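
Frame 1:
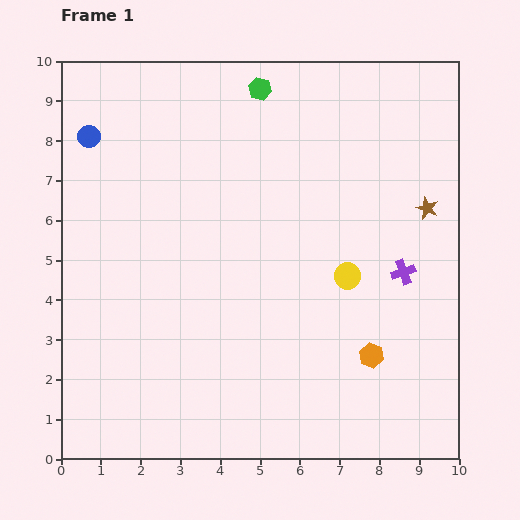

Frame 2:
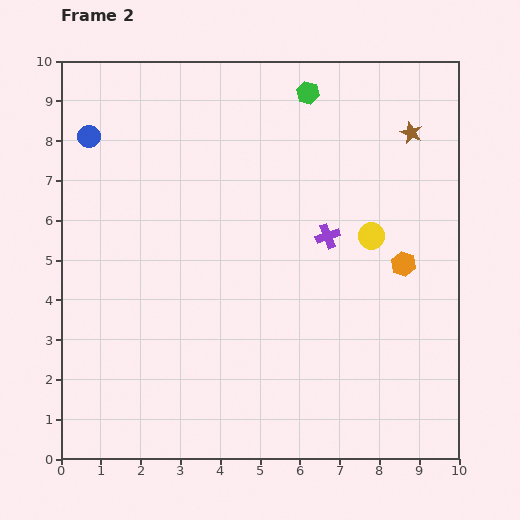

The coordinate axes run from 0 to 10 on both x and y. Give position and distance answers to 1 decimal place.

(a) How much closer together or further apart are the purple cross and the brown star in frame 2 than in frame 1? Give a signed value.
+1.6

Distance in frame 1: 1.7. Distance in frame 2: 3.3.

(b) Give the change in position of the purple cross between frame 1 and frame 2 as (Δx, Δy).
(-1.9, 0.9)

The purple cross was at (8.6, 4.7) in frame 1 and (6.7, 5.6) in frame 2.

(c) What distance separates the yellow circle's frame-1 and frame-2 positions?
1.2

The yellow circle moved from (7.2, 4.6) to (7.8, 5.6), a distance of √(0.6² + 1.0²) ≈ 1.2.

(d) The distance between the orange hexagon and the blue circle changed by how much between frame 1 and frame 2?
-0.5

Distance in frame 1: 9.0. Distance in frame 2: 8.5.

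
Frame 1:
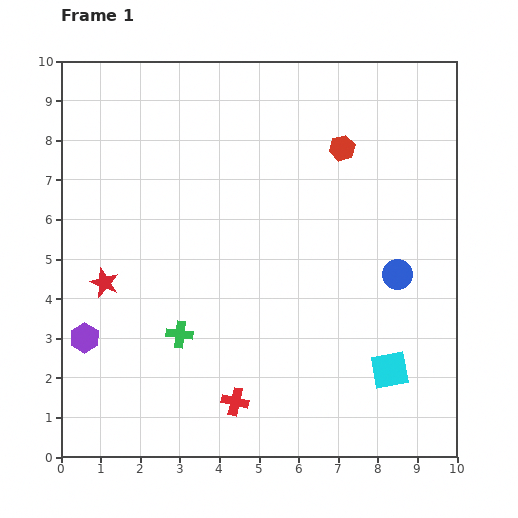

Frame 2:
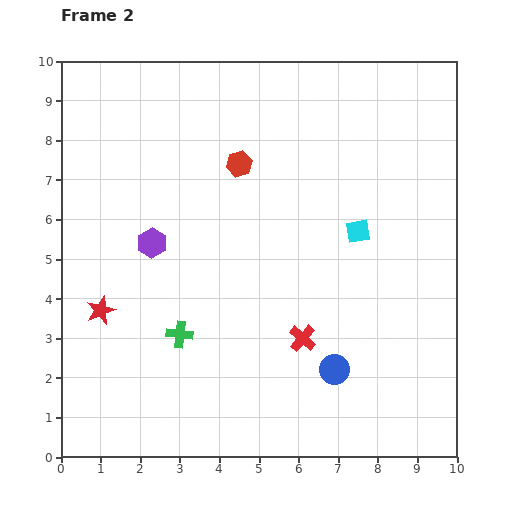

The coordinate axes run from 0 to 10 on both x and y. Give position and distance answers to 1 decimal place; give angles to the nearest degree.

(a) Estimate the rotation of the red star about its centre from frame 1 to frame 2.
29° clockwise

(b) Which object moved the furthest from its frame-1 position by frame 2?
the cyan square

(moved 3.6; next 2.9)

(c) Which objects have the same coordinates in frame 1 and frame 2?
the green cross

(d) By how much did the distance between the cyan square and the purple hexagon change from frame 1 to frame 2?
-2.5

Distance in frame 1: 7.7. Distance in frame 2: 5.2.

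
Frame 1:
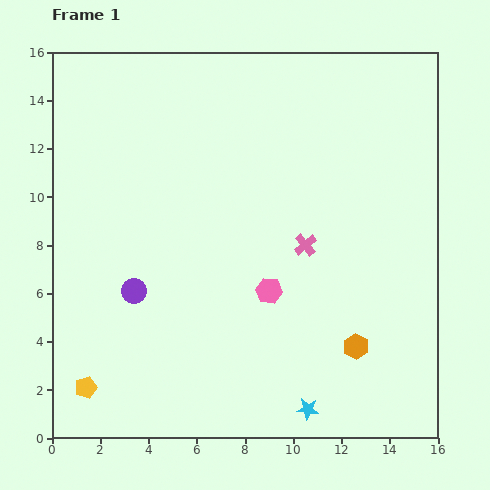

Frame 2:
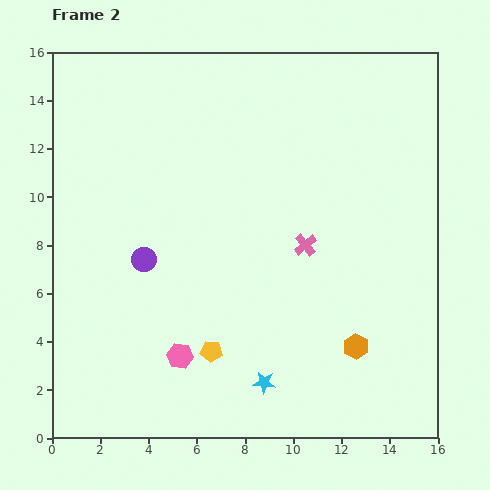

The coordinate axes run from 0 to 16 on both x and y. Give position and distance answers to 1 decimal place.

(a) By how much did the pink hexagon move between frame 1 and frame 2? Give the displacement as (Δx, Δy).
(-3.7, -2.7)

The pink hexagon was at (9.0, 6.1) in frame 1 and (5.3, 3.4) in frame 2.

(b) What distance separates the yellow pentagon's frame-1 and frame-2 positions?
5.4

The yellow pentagon moved from (1.4, 2.1) to (6.6, 3.6), a distance of √(5.2² + 1.5²) ≈ 5.4.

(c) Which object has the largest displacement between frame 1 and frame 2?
the yellow pentagon

(moved 5.4; next 4.6)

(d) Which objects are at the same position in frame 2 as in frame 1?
the pink cross, the orange hexagon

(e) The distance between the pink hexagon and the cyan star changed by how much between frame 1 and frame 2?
-1.5

Distance in frame 1: 5.2. Distance in frame 2: 3.7.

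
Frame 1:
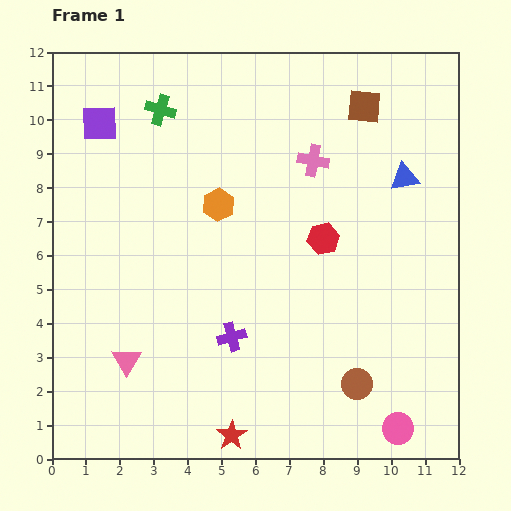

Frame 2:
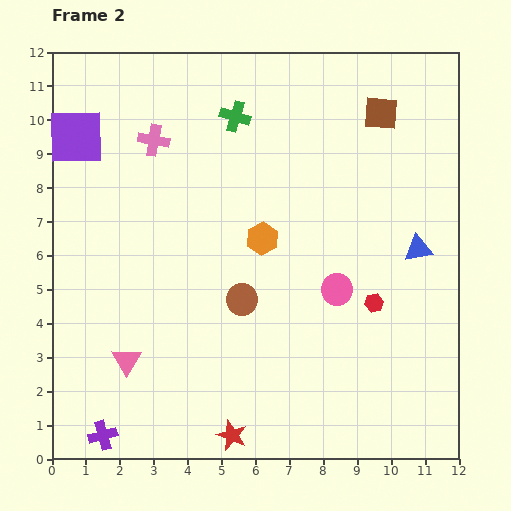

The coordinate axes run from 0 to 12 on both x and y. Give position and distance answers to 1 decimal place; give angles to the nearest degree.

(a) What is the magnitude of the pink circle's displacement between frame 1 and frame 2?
4.5

The pink circle moved from (10.2, 0.9) to (8.4, 5.0), a distance of √(1.8² + 4.1²) ≈ 4.5.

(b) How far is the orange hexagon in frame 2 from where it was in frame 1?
1.6

The orange hexagon moved from (4.9, 7.5) to (6.2, 6.5), a distance of √(1.3² + 1.0²) ≈ 1.6.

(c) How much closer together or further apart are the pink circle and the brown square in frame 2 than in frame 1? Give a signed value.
-4.2

Distance in frame 1: 9.6. Distance in frame 2: 5.4.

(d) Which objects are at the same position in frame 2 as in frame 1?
the pink triangle, the red star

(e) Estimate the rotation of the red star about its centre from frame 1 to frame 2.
15° counter-clockwise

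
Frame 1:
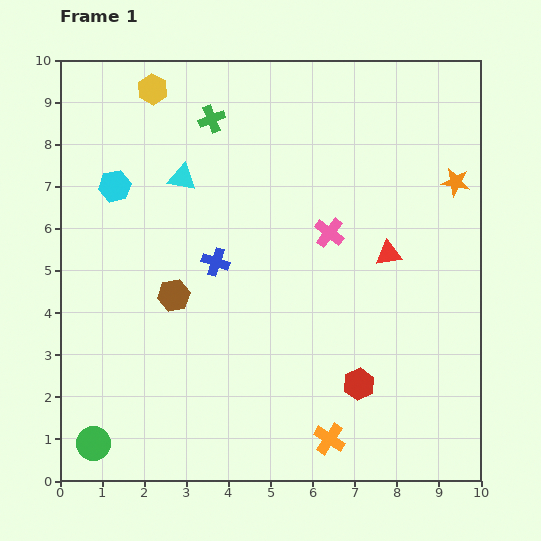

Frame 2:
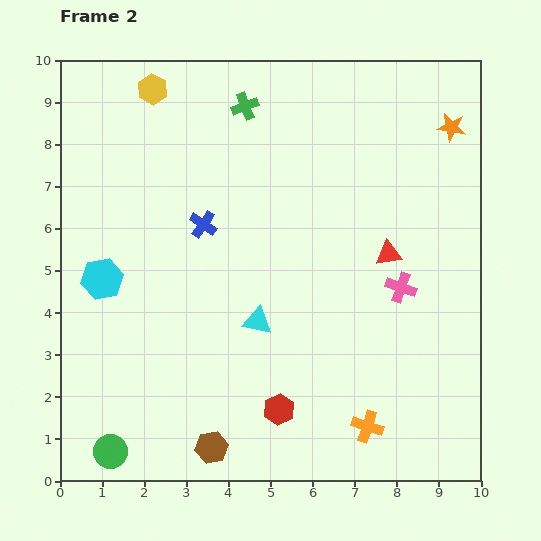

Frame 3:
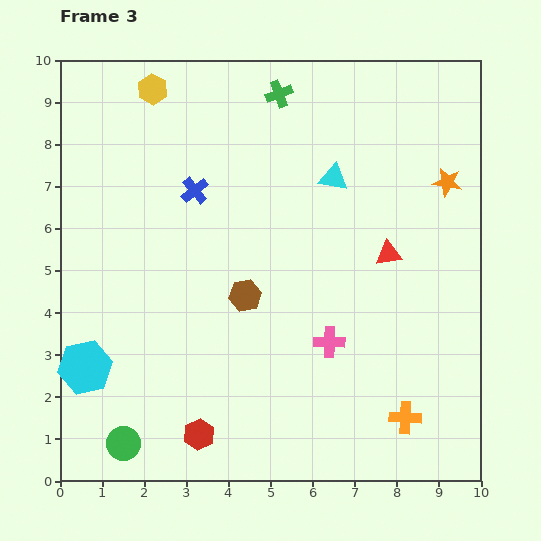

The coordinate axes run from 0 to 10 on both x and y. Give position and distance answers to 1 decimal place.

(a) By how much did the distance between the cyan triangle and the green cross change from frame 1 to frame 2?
+3.5

Distance in frame 1: 1.6. Distance in frame 2: 5.1.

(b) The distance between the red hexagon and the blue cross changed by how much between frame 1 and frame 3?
+1.3

Distance in frame 1: 4.5. Distance in frame 3: 5.8.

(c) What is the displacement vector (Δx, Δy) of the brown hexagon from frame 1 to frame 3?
(1.7, 0.0)

The brown hexagon was at (2.7, 4.4) in frame 1 and (4.4, 4.4) in frame 3.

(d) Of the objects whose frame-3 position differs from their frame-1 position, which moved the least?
the orange star

(moved 0.2)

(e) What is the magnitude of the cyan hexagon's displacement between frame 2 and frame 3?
2.1

The cyan hexagon moved from (1.0, 4.8) to (0.6, 2.7), a distance of √(0.4² + 2.1²) ≈ 2.1.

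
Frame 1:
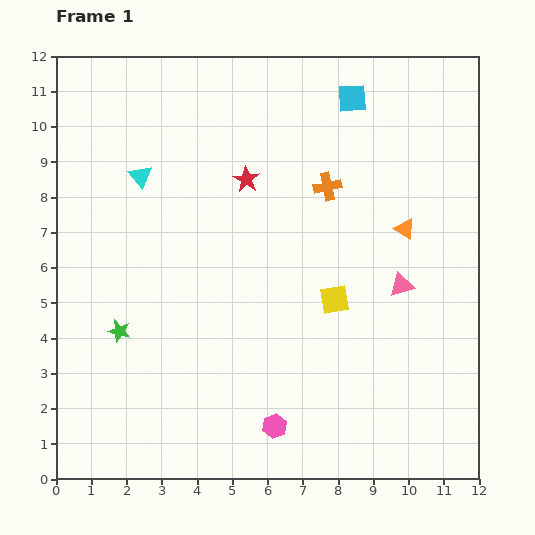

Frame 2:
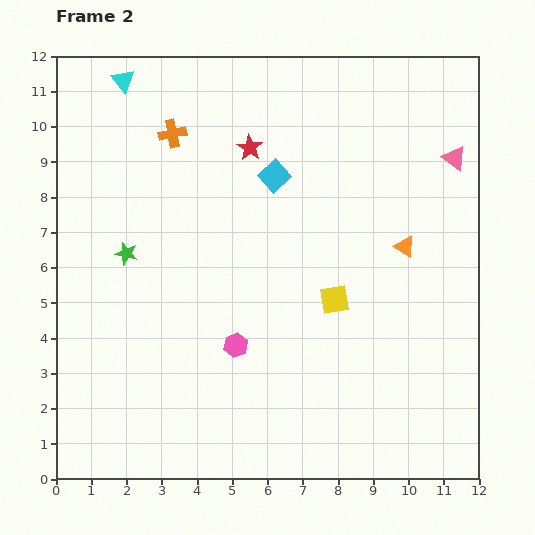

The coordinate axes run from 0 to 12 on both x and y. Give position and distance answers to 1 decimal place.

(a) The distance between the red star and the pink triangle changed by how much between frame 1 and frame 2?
+0.5

Distance in frame 1: 5.3. Distance in frame 2: 5.8.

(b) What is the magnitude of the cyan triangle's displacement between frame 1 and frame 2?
2.7

The cyan triangle moved from (2.4, 8.6) to (1.9, 11.3), a distance of √(0.5² + 2.7²) ≈ 2.7.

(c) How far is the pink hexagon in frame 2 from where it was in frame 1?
2.5

The pink hexagon moved from (6.2, 1.5) to (5.1, 3.8), a distance of √(1.1² + 2.3²) ≈ 2.5.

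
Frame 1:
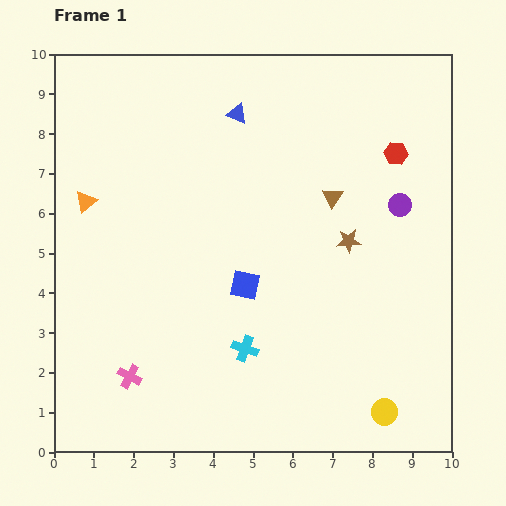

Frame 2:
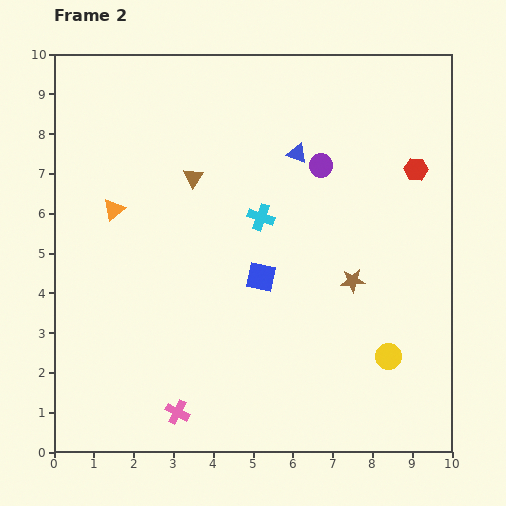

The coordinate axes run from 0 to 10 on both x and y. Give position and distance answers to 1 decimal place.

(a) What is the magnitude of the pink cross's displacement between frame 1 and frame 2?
1.5

The pink cross moved from (1.9, 1.9) to (3.1, 1.0), a distance of √(1.2² + 0.9²) ≈ 1.5.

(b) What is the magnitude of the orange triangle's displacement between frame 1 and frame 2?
0.7

The orange triangle moved from (0.8, 6.3) to (1.5, 6.1), a distance of √(0.7² + 0.2²) ≈ 0.7.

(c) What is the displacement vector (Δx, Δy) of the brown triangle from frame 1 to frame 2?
(-3.5, 0.5)

The brown triangle was at (7.0, 6.4) in frame 1 and (3.5, 6.9) in frame 2.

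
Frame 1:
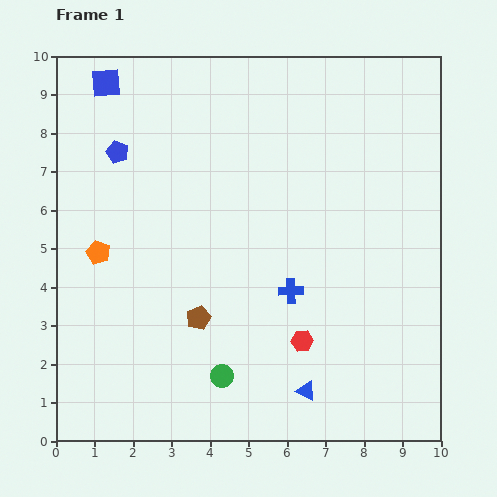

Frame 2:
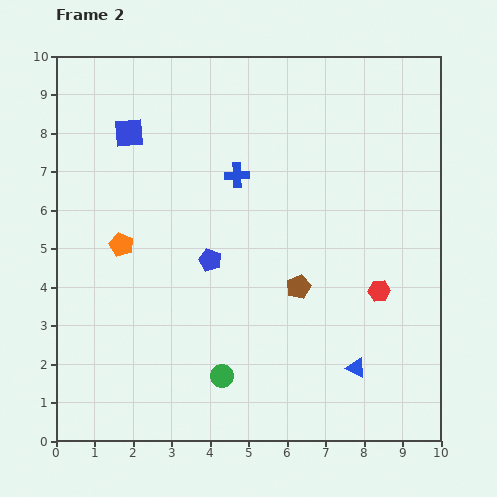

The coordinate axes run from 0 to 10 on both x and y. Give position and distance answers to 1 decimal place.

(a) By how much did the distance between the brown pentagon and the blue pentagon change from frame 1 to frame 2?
-2.4

Distance in frame 1: 4.8. Distance in frame 2: 2.4.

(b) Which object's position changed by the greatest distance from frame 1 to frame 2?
the blue pentagon

(moved 3.7; next 3.3)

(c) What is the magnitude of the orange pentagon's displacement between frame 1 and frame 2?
0.6

The orange pentagon moved from (1.1, 4.9) to (1.7, 5.1), a distance of √(0.6² + 0.2²) ≈ 0.6.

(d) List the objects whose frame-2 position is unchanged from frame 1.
the green circle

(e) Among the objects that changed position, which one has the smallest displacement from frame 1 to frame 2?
the orange pentagon

(moved 0.6)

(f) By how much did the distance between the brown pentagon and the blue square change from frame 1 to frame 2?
-0.7

Distance in frame 1: 6.6. Distance in frame 2: 5.9.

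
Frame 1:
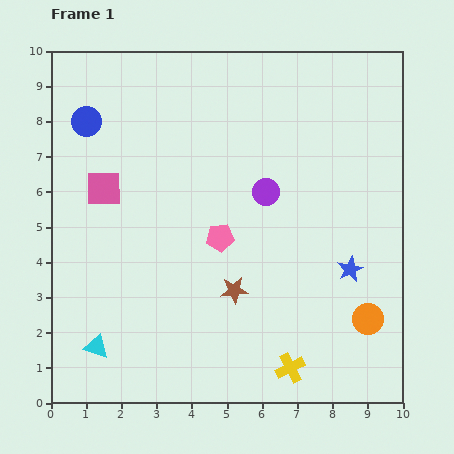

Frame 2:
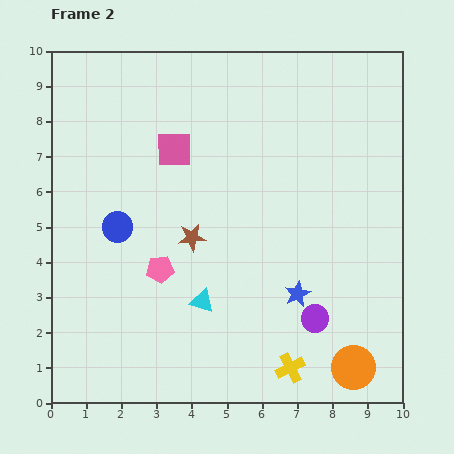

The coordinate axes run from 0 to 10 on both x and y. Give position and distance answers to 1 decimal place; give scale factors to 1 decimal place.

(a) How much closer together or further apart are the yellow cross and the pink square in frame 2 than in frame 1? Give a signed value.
-0.4

Distance in frame 1: 7.4. Distance in frame 2: 7.0.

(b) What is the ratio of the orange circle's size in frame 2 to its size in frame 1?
1.4×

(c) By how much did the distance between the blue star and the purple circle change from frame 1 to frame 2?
-2.4

Distance in frame 1: 3.3. Distance in frame 2: 0.9.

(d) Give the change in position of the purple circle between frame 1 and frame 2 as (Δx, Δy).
(1.4, -3.6)

The purple circle was at (6.1, 6.0) in frame 1 and (7.5, 2.4) in frame 2.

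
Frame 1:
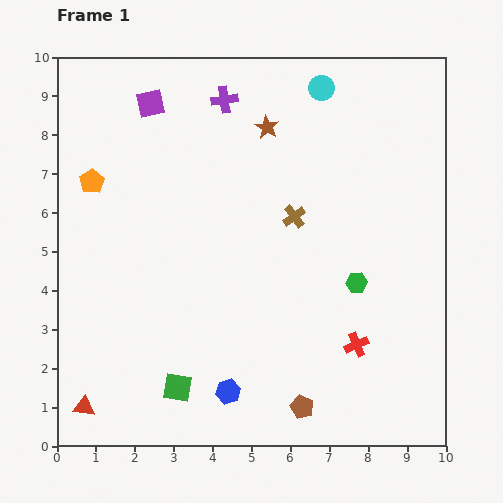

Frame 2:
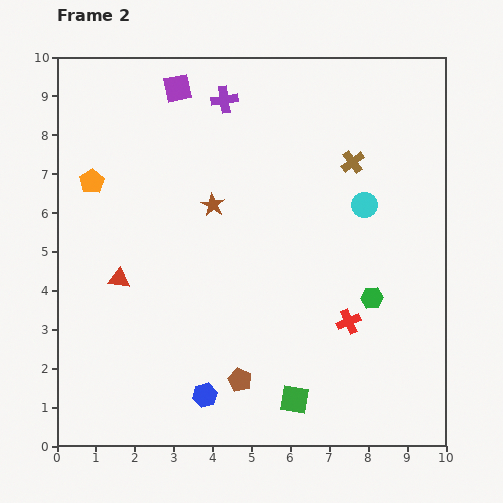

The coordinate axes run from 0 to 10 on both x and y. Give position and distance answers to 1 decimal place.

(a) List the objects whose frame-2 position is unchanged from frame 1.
the purple cross, the orange pentagon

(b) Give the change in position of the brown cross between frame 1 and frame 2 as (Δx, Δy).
(1.5, 1.4)

The brown cross was at (6.1, 5.9) in frame 1 and (7.6, 7.3) in frame 2.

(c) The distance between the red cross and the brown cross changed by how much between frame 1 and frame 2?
+0.4

Distance in frame 1: 3.7. Distance in frame 2: 4.1.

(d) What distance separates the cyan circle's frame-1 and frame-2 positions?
3.2

The cyan circle moved from (6.8, 9.2) to (7.9, 6.2), a distance of √(1.1² + 3.0²) ≈ 3.2.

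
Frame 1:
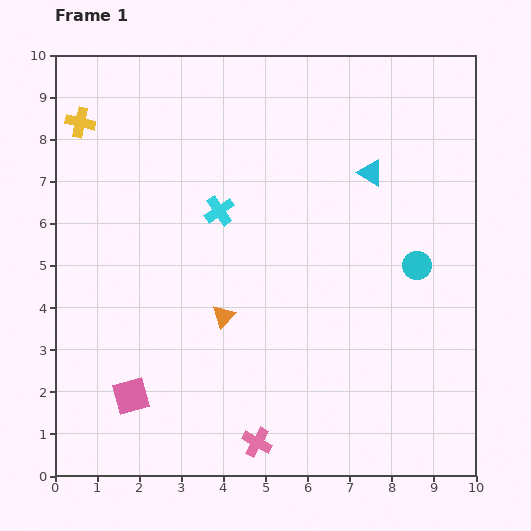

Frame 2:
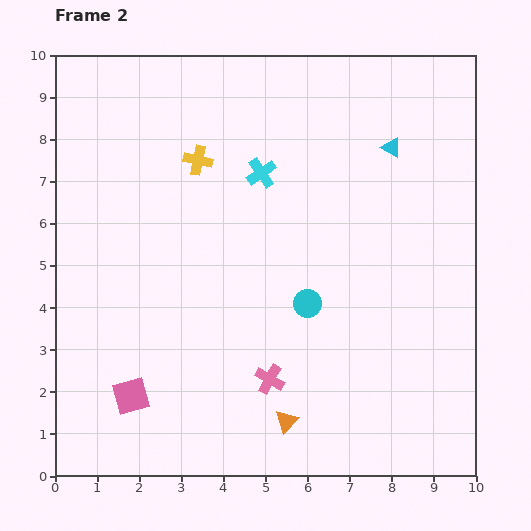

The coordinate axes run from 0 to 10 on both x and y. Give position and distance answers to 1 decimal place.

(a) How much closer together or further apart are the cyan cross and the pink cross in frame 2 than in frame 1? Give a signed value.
-0.7

Distance in frame 1: 5.6. Distance in frame 2: 4.9.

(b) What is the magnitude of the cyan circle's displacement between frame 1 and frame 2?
2.8

The cyan circle moved from (8.6, 5.0) to (6.0, 4.1), a distance of √(2.6² + 0.9²) ≈ 2.8.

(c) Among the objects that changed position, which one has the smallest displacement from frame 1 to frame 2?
the cyan triangle

(moved 0.8)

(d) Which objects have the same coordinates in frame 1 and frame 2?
the pink square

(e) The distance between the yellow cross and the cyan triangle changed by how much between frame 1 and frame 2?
-2.4

Distance in frame 1: 7.0. Distance in frame 2: 4.6.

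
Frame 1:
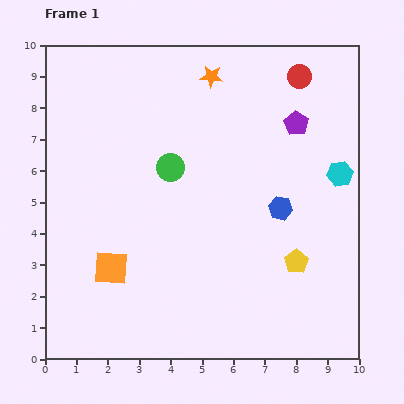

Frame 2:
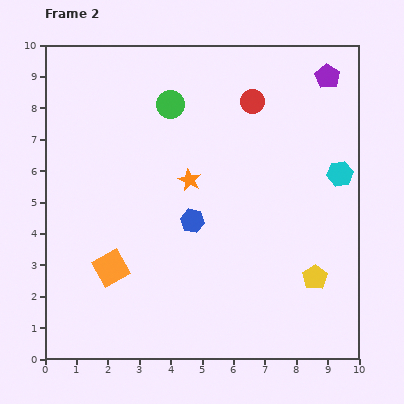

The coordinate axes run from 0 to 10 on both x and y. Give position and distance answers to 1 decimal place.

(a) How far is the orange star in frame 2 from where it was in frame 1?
3.4

The orange star moved from (5.3, 9.0) to (4.6, 5.7), a distance of √(0.7² + 3.3²) ≈ 3.4.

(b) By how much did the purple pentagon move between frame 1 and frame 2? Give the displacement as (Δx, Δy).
(1.0, 1.5)

The purple pentagon was at (8.0, 7.5) in frame 1 and (9.0, 9.0) in frame 2.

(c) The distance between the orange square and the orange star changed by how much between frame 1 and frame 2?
-3.1

Distance in frame 1: 6.9. Distance in frame 2: 3.8.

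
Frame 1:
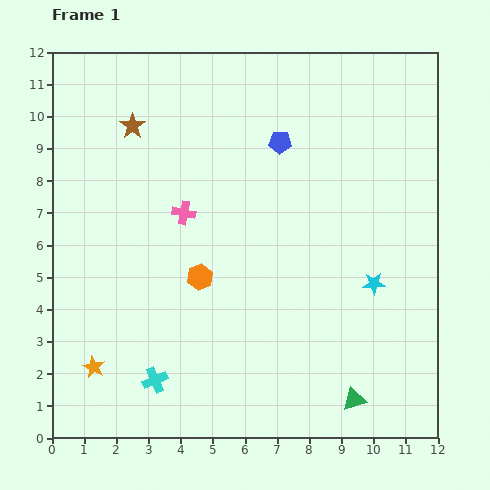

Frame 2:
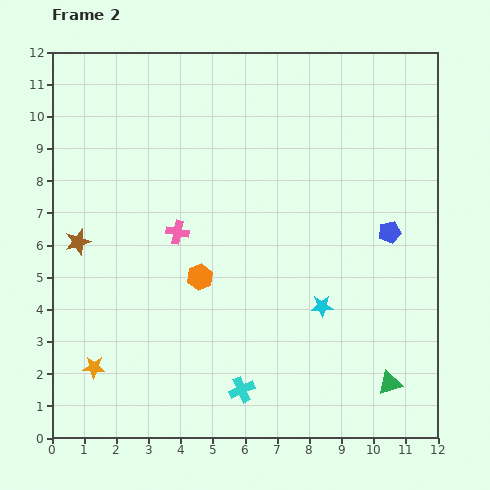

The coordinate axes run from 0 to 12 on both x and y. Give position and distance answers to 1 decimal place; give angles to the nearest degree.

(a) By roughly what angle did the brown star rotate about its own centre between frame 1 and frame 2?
18° clockwise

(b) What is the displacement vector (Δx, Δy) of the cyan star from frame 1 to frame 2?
(-1.6, -0.7)

The cyan star was at (10.0, 4.8) in frame 1 and (8.4, 4.1) in frame 2.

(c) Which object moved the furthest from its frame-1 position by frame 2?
the blue pentagon

(moved 4.4; next 4.0)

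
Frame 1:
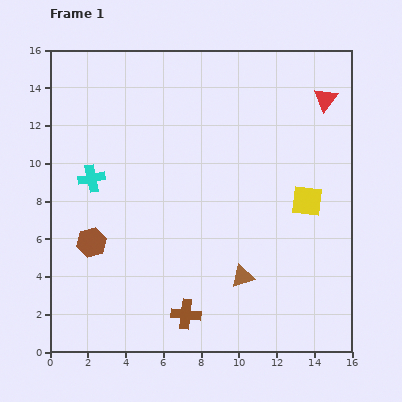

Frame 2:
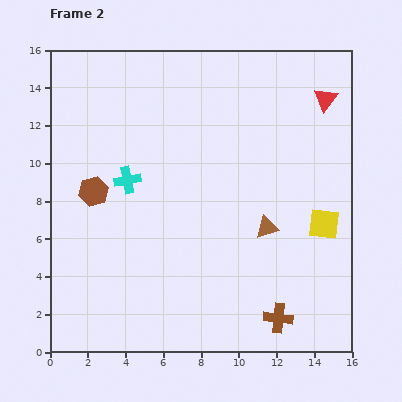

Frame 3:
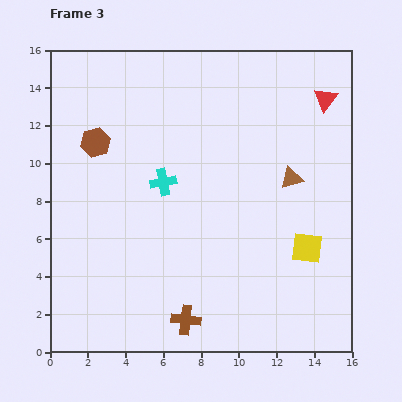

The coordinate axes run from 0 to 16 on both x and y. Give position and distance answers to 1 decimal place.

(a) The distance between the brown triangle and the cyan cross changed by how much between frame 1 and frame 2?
-1.7

Distance in frame 1: 9.5. Distance in frame 2: 7.8.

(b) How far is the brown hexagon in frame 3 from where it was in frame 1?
5.3

The brown hexagon moved from (2.2, 5.8) to (2.4, 11.1), a distance of √(0.2² + 5.3²) ≈ 5.3.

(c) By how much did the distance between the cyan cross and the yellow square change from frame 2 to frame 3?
-2.3

Distance in frame 2: 10.7. Distance in frame 3: 8.4.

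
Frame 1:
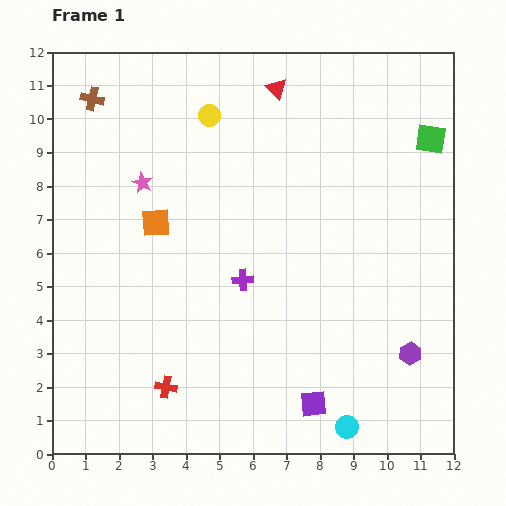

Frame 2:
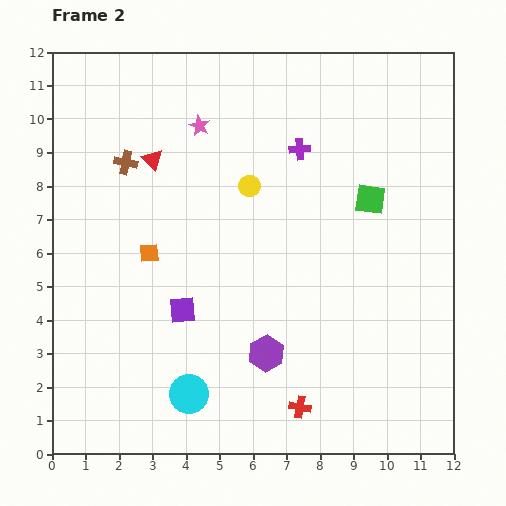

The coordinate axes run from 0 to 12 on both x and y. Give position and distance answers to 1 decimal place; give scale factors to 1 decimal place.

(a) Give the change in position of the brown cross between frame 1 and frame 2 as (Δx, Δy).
(1.0, -1.9)

The brown cross was at (1.2, 10.6) in frame 1 and (2.2, 8.7) in frame 2.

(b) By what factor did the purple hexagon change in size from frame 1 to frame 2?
1.6×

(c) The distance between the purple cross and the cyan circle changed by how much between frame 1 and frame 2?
+2.6

Distance in frame 1: 5.4. Distance in frame 2: 8.0.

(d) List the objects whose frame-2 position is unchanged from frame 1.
none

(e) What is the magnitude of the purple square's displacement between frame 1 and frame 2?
4.8

The purple square moved from (7.8, 1.5) to (3.9, 4.3), a distance of √(3.9² + 2.8²) ≈ 4.8.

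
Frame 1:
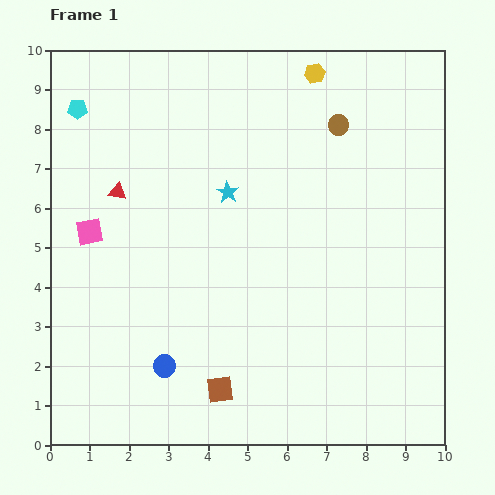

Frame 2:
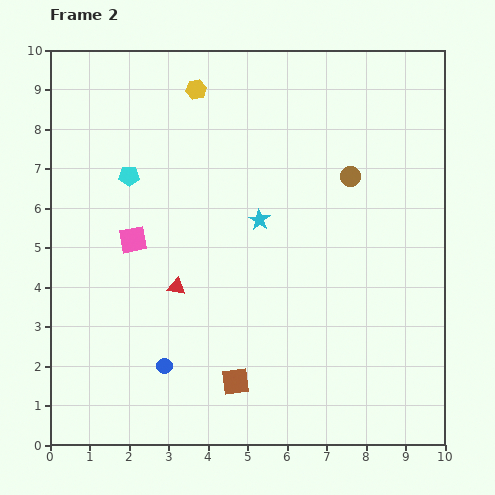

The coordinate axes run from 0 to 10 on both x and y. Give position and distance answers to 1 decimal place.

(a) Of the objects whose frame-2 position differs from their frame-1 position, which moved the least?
the brown square

(moved 0.4)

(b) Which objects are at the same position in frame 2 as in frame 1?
the blue circle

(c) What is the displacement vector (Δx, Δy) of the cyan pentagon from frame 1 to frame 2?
(1.3, -1.7)

The cyan pentagon was at (0.7, 8.5) in frame 1 and (2.0, 6.8) in frame 2.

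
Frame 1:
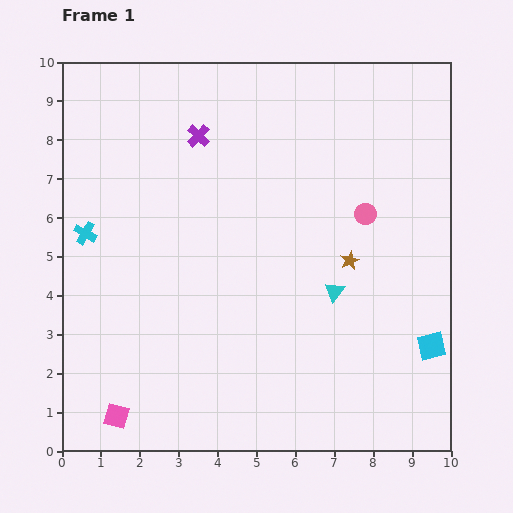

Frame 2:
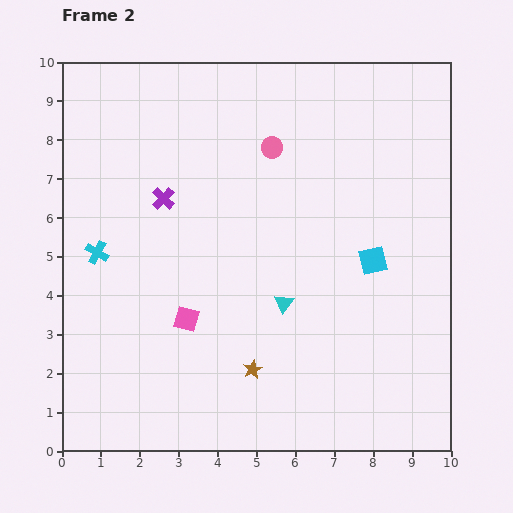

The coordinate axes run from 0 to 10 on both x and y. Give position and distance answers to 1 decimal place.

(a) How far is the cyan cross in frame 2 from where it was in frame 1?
0.6

The cyan cross moved from (0.6, 5.6) to (0.9, 5.1), a distance of √(0.3² + 0.5²) ≈ 0.6.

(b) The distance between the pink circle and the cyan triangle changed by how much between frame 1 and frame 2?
+1.8

Distance in frame 1: 2.2. Distance in frame 2: 4.0.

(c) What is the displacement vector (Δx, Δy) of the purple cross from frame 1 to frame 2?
(-0.9, -1.6)

The purple cross was at (3.5, 8.1) in frame 1 and (2.6, 6.5) in frame 2.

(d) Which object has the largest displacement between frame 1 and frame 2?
the brown star

(moved 3.8; next 3.1)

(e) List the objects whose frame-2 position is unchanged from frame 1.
none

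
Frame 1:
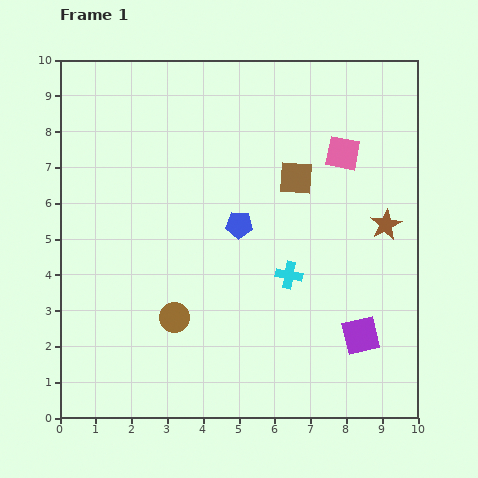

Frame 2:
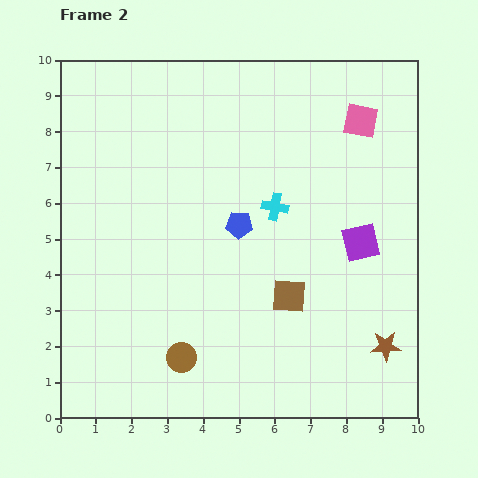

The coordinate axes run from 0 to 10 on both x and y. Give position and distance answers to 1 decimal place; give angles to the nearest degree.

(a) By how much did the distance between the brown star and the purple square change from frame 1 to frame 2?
-0.2

Distance in frame 1: 3.2. Distance in frame 2: 3.0.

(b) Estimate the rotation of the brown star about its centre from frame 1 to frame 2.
26° clockwise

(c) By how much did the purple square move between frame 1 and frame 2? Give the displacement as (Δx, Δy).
(0.0, 2.6)

The purple square was at (8.4, 2.3) in frame 1 and (8.4, 4.9) in frame 2.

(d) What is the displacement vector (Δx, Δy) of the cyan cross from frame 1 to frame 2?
(-0.4, 1.9)

The cyan cross was at (6.4, 4.0) in frame 1 and (6.0, 5.9) in frame 2.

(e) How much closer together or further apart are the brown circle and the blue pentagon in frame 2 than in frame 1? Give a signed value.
+0.8

Distance in frame 1: 3.2. Distance in frame 2: 4.0.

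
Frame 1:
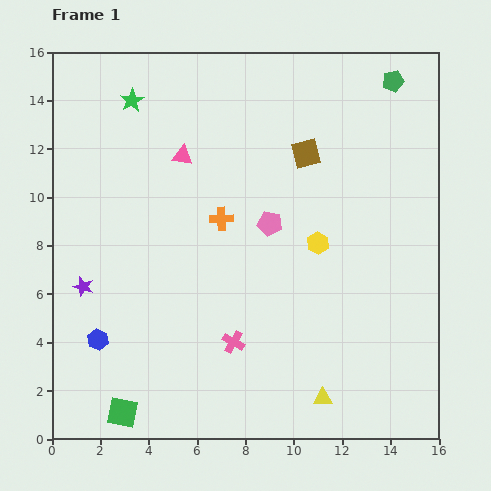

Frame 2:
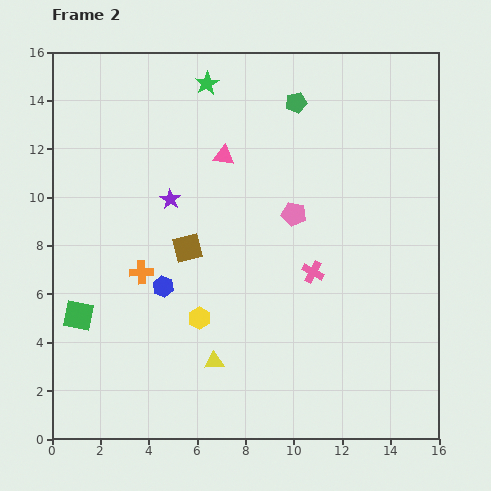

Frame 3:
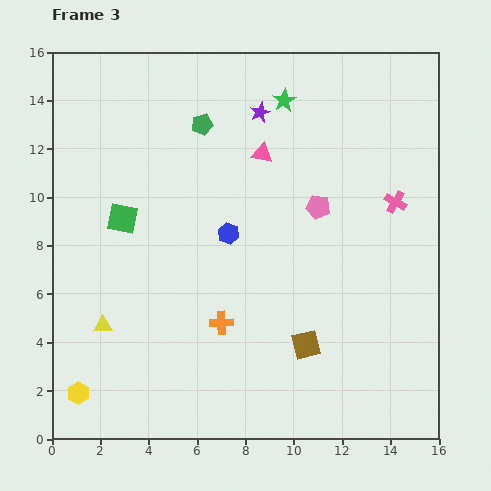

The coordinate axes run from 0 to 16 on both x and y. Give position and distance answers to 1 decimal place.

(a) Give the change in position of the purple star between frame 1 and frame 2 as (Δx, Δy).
(3.6, 3.6)

The purple star was at (1.3, 6.3) in frame 1 and (4.9, 9.9) in frame 2.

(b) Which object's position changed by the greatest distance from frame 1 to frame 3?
the yellow hexagon

(moved 11.7; next 10.3)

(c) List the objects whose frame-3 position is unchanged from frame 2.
none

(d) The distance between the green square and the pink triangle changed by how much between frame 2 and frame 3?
-2.5

Distance in frame 2: 8.9. Distance in frame 3: 6.4.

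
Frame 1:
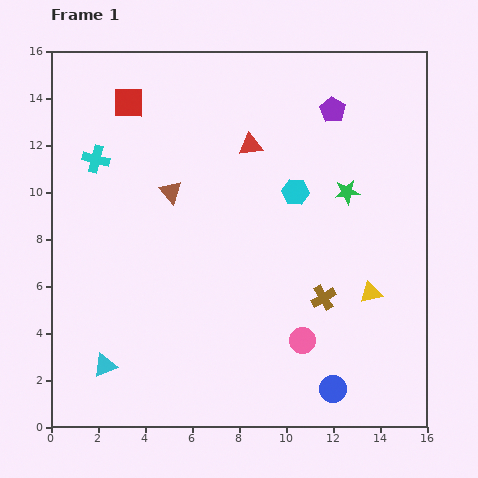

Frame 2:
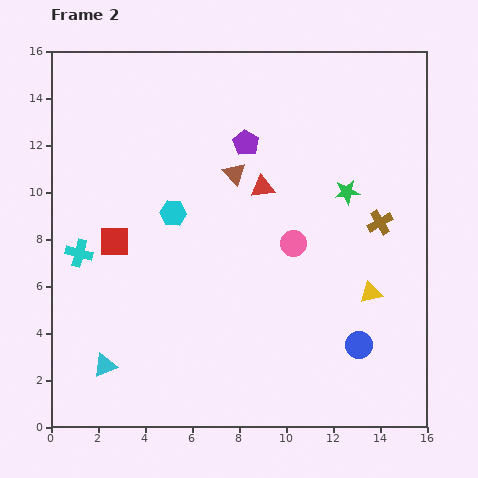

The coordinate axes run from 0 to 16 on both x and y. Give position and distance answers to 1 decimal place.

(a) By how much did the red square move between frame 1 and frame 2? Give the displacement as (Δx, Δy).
(-0.6, -5.9)

The red square was at (3.3, 13.8) in frame 1 and (2.7, 7.9) in frame 2.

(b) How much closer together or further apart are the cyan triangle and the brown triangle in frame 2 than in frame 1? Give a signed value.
+2.0

Distance in frame 1: 7.9. Distance in frame 2: 9.9.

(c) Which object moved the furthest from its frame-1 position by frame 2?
the red square

(moved 5.9; next 5.3)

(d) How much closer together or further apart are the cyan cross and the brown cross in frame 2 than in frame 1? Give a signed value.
+1.5

Distance in frame 1: 11.4. Distance in frame 2: 12.9.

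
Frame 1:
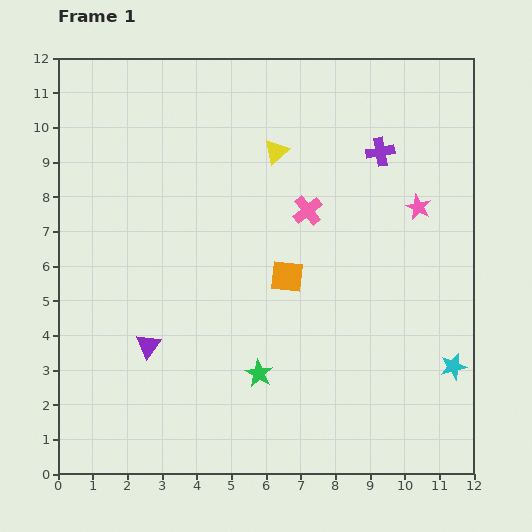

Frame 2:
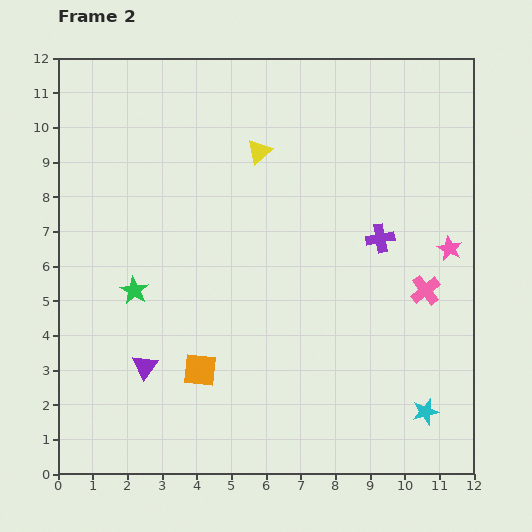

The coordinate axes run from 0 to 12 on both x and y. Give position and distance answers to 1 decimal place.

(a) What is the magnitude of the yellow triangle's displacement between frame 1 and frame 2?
0.5

The yellow triangle moved from (6.3, 9.3) to (5.8, 9.3), a distance of √(0.5² + 0.0²) ≈ 0.5.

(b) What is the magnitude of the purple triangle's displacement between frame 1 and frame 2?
0.6

The purple triangle moved from (2.6, 3.7) to (2.5, 3.1), a distance of √(0.1² + 0.6²) ≈ 0.6.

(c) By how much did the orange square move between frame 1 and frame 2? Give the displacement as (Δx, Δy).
(-2.5, -2.7)

The orange square was at (6.6, 5.7) in frame 1 and (4.1, 3.0) in frame 2.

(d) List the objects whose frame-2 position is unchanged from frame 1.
none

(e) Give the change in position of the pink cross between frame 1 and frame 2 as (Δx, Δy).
(3.4, -2.3)

The pink cross was at (7.2, 7.6) in frame 1 and (10.6, 5.3) in frame 2.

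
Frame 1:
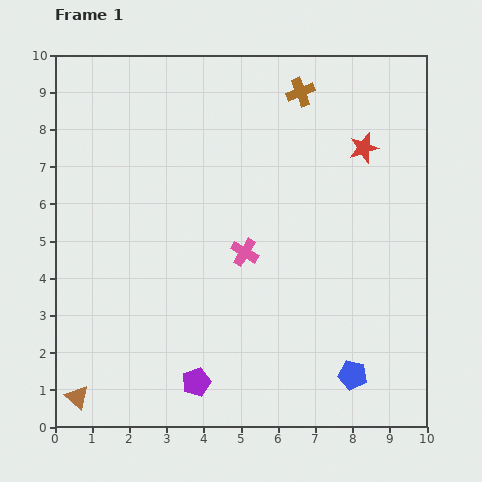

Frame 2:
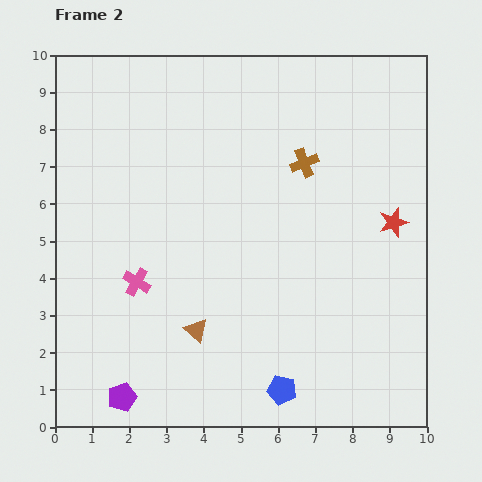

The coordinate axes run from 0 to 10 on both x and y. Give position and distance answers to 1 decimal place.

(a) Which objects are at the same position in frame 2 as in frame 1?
none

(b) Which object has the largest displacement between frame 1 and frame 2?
the brown triangle

(moved 3.7; next 3.0)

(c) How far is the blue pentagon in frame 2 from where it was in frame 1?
1.9

The blue pentagon moved from (8.0, 1.4) to (6.1, 1.0), a distance of √(1.9² + 0.4²) ≈ 1.9.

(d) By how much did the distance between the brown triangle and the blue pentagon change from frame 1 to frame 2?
-4.6

Distance in frame 1: 7.4. Distance in frame 2: 2.8.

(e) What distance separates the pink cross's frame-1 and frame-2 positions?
3.0

The pink cross moved from (5.1, 4.7) to (2.2, 3.9), a distance of √(2.9² + 0.8²) ≈ 3.0.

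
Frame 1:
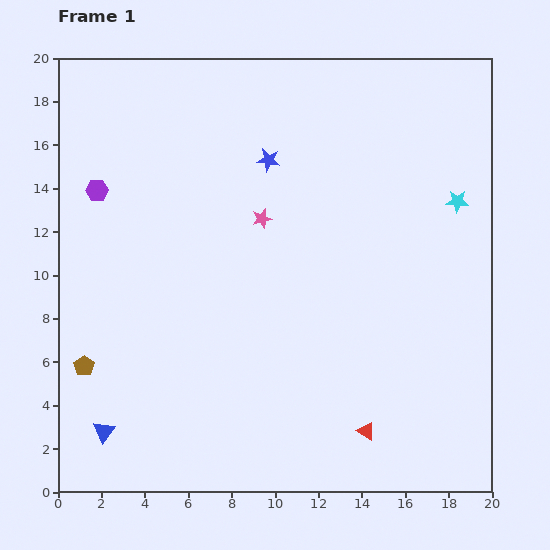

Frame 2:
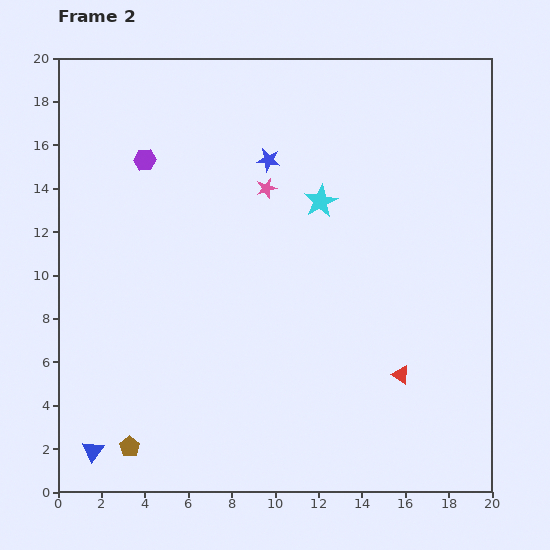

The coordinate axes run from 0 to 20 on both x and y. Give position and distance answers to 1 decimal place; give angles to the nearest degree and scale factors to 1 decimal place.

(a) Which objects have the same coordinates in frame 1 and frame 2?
the blue star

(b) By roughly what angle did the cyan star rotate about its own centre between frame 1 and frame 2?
30° counter-clockwise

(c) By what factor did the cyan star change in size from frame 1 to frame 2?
1.4×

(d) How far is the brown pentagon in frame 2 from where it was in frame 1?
4.3

The brown pentagon moved from (1.2, 5.8) to (3.3, 2.1), a distance of √(2.1² + 3.7²) ≈ 4.3.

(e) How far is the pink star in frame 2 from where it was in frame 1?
1.4

The pink star moved from (9.4, 12.6) to (9.6, 14.0), a distance of √(0.2² + 1.4²) ≈ 1.4.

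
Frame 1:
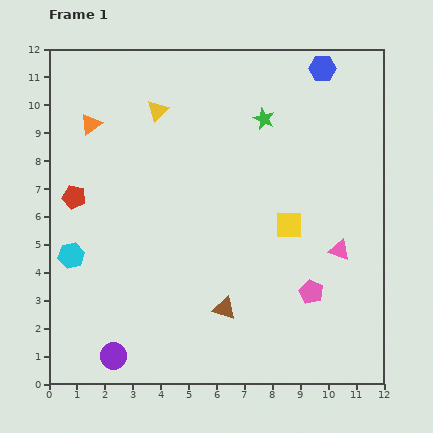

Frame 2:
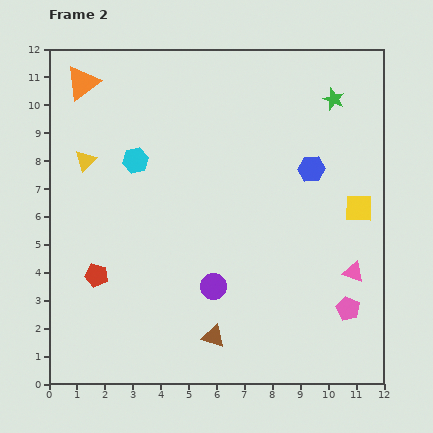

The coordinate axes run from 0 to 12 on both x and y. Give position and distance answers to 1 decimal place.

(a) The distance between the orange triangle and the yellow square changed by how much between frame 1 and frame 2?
+2.9

Distance in frame 1: 8.0. Distance in frame 2: 10.9.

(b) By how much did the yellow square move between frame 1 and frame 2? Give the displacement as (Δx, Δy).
(2.5, 0.6)

The yellow square was at (8.6, 5.7) in frame 1 and (11.1, 6.3) in frame 2.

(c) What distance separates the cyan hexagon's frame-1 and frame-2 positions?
4.1

The cyan hexagon moved from (0.8, 4.6) to (3.1, 8.0), a distance of √(2.3² + 3.4²) ≈ 4.1.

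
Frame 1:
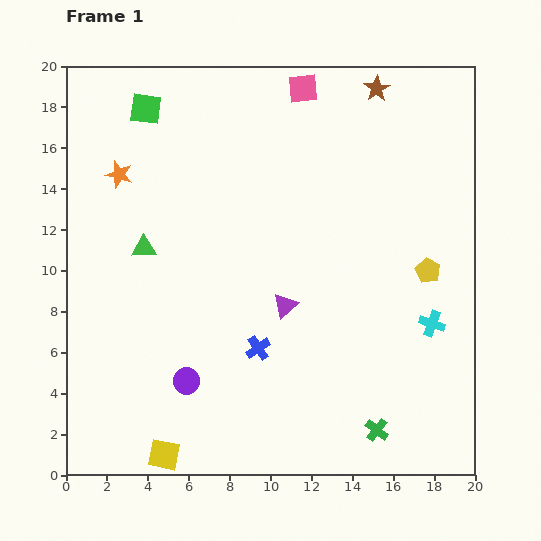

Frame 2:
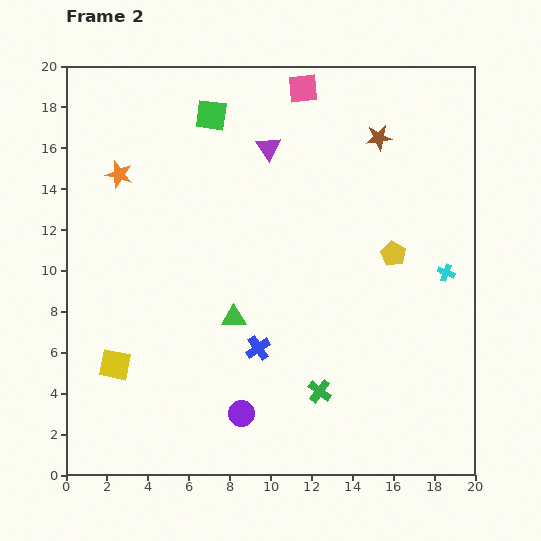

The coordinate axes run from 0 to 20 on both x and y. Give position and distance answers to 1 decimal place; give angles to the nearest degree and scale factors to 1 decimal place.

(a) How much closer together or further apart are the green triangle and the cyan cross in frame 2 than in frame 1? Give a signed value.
-4.0

Distance in frame 1: 14.6. Distance in frame 2: 10.6.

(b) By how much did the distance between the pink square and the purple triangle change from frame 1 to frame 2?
-7.2

Distance in frame 1: 10.6. Distance in frame 2: 3.4.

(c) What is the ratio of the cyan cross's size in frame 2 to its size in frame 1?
0.7×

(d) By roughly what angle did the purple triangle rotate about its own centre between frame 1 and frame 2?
23° counter-clockwise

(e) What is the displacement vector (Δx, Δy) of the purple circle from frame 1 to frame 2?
(2.7, -1.6)

The purple circle was at (5.9, 4.6) in frame 1 and (8.6, 3.0) in frame 2.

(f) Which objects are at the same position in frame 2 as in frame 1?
the orange star, the blue cross, the pink square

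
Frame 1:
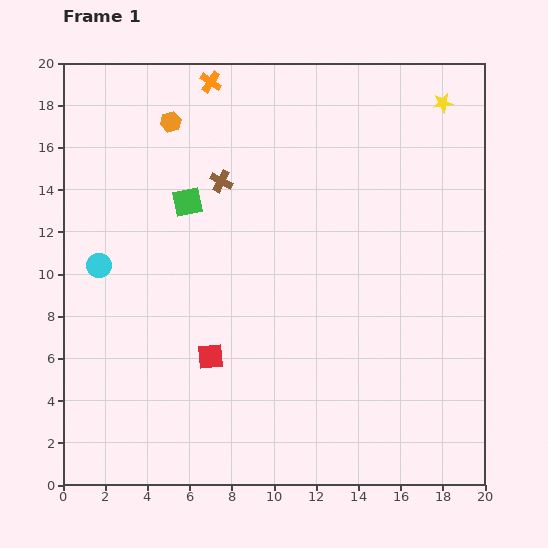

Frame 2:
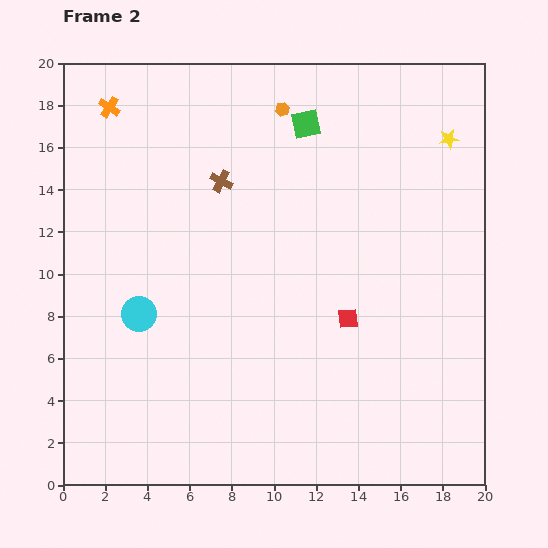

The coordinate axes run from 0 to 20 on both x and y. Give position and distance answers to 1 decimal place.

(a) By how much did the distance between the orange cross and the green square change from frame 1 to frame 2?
+3.5

Distance in frame 1: 5.8. Distance in frame 2: 9.3.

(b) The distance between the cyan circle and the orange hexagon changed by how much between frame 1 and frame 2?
+4.2

Distance in frame 1: 7.6. Distance in frame 2: 11.8.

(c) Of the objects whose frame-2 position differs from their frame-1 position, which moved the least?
the yellow star

(moved 1.7)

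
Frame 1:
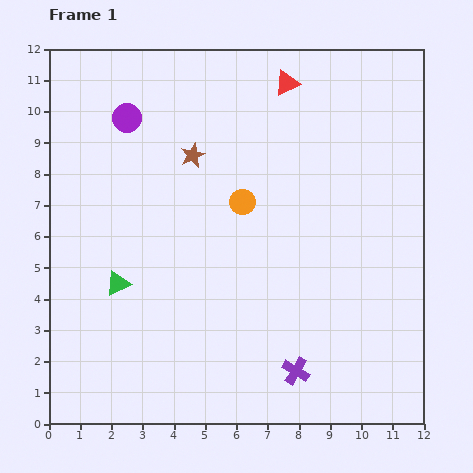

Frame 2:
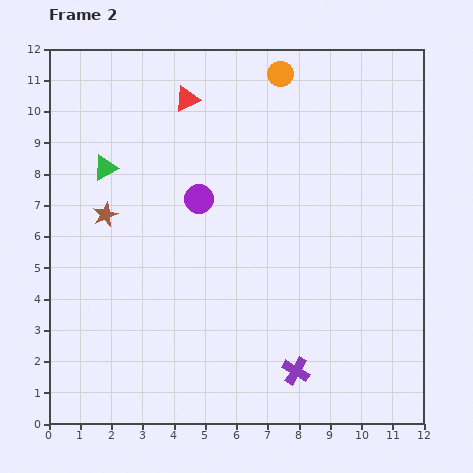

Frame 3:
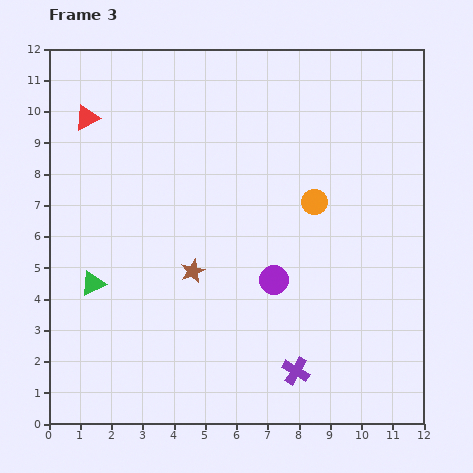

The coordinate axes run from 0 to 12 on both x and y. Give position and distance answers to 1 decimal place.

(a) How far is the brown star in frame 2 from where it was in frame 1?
3.4

The brown star moved from (4.6, 8.6) to (1.8, 6.7), a distance of √(2.8² + 1.9²) ≈ 3.4.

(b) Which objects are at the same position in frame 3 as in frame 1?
the purple cross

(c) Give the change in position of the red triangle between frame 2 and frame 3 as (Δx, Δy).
(-3.2, -0.6)

The red triangle was at (4.4, 10.4) in frame 2 and (1.2, 9.8) in frame 3.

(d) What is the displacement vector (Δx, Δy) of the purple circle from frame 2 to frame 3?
(2.4, -2.6)

The purple circle was at (4.8, 7.2) in frame 2 and (7.2, 4.6) in frame 3.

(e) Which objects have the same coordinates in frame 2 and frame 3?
the purple cross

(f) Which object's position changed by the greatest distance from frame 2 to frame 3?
the orange circle

(moved 4.2; next 3.7)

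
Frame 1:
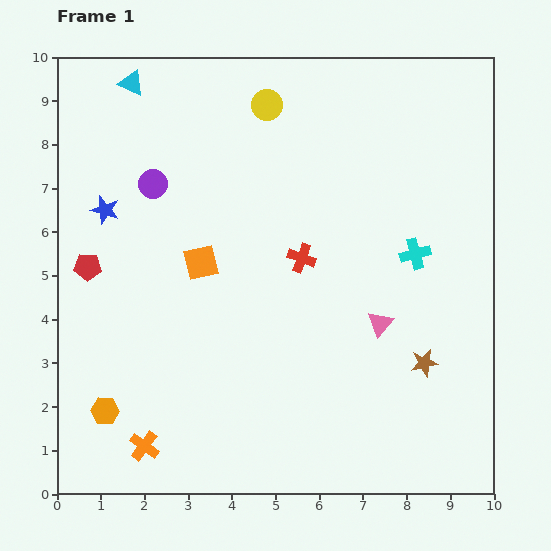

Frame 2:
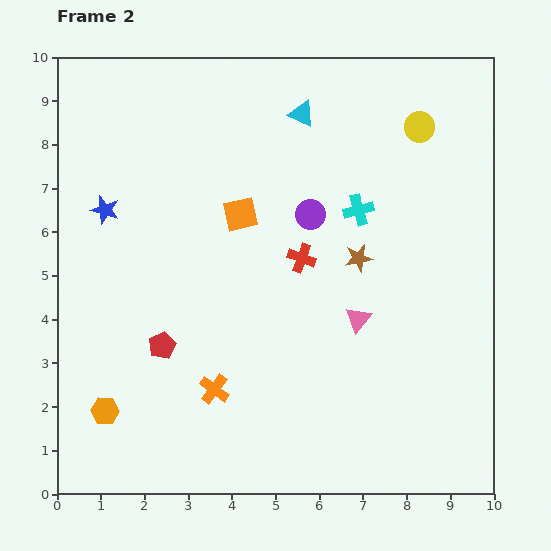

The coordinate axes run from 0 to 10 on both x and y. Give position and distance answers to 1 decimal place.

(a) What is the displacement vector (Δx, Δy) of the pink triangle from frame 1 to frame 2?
(-0.5, 0.1)

The pink triangle was at (7.4, 3.9) in frame 1 and (6.9, 4.0) in frame 2.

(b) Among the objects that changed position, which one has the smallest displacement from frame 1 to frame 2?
the pink triangle

(moved 0.5)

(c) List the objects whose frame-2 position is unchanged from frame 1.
the orange hexagon, the red cross, the blue star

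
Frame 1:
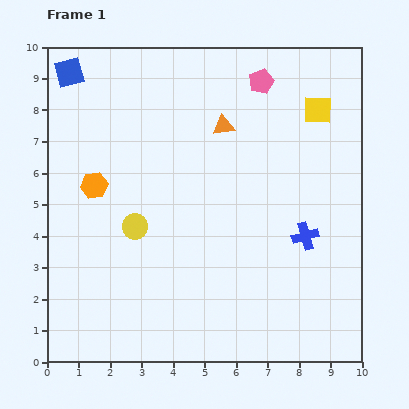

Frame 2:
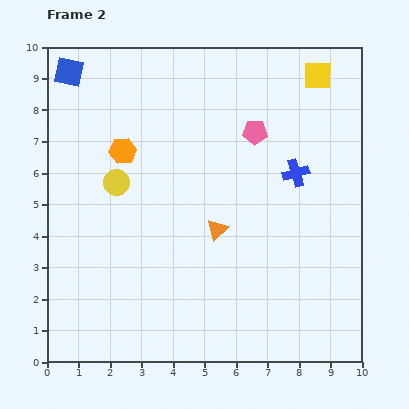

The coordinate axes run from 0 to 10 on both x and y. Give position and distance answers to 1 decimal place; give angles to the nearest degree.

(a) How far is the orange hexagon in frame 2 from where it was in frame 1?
1.4

The orange hexagon moved from (1.5, 5.6) to (2.4, 6.7), a distance of √(0.9² + 1.1²) ≈ 1.4.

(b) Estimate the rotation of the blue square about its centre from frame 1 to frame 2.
26° clockwise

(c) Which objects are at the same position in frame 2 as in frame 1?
the blue square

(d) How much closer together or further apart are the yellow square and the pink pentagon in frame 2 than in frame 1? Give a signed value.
+0.7

Distance in frame 1: 2.0. Distance in frame 2: 2.7.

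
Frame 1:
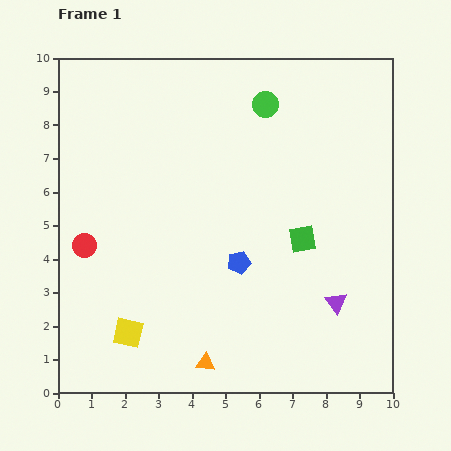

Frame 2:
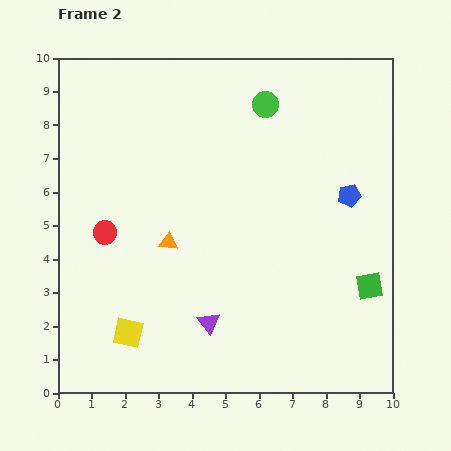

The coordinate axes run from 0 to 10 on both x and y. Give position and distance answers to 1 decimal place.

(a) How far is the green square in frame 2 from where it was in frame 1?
2.4

The green square moved from (7.3, 4.6) to (9.3, 3.2), a distance of √(2.0² + 1.4²) ≈ 2.4.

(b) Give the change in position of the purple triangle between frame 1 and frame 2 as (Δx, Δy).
(-3.8, -0.6)

The purple triangle was at (8.3, 2.7) in frame 1 and (4.5, 2.1) in frame 2.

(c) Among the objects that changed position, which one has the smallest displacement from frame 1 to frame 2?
the red circle

(moved 0.7)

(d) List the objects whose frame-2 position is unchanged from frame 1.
the yellow square, the green circle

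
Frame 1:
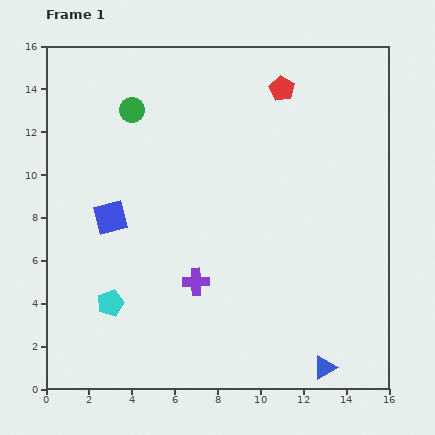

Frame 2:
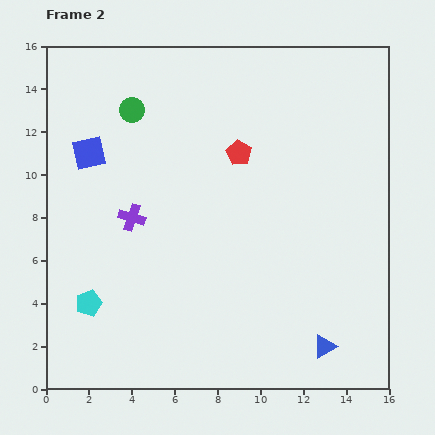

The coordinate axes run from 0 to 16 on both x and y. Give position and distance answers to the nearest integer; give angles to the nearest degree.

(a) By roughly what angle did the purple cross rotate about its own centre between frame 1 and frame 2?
20° clockwise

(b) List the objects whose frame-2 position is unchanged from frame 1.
the green circle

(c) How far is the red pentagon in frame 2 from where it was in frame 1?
4

The red pentagon moved from (11, 14) to (9, 11), a distance of √(2² + 3²) ≈ 4.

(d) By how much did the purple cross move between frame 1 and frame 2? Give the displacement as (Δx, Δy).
(-3, 3)

The purple cross was at (7, 5) in frame 1 and (4, 8) in frame 2.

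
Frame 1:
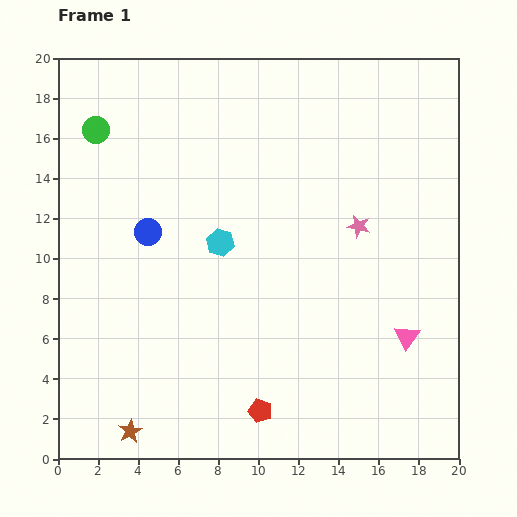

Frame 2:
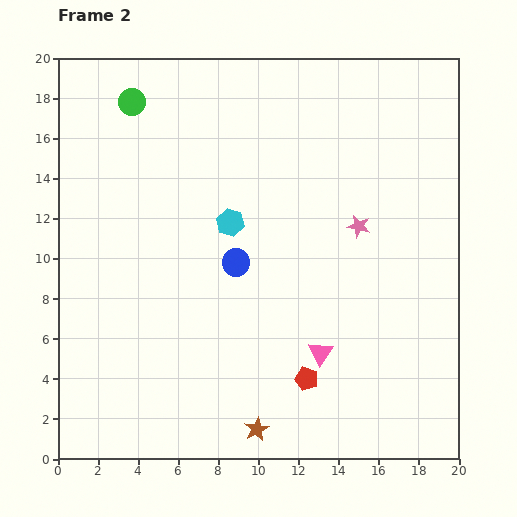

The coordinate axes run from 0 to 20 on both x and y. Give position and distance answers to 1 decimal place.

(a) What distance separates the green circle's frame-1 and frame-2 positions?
2.3

The green circle moved from (1.9, 16.4) to (3.7, 17.8), a distance of √(1.8² + 1.4²) ≈ 2.3.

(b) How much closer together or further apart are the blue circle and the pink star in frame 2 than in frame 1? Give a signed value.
-4.1

Distance in frame 1: 10.5. Distance in frame 2: 6.4.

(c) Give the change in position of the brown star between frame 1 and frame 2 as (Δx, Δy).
(6.3, 0.1)

The brown star was at (3.6, 1.4) in frame 1 and (9.9, 1.5) in frame 2.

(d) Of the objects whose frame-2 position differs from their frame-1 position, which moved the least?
the cyan hexagon

(moved 1.1)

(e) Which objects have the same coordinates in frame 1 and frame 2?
the pink star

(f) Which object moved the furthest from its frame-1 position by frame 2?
the brown star

(moved 6.3; next 4.6)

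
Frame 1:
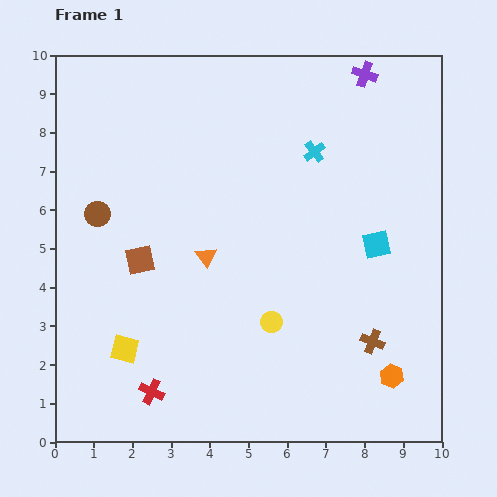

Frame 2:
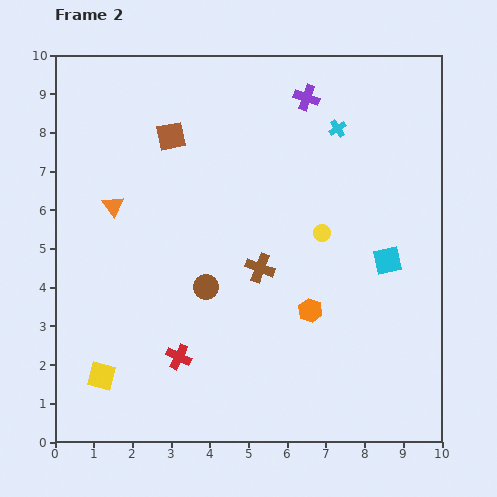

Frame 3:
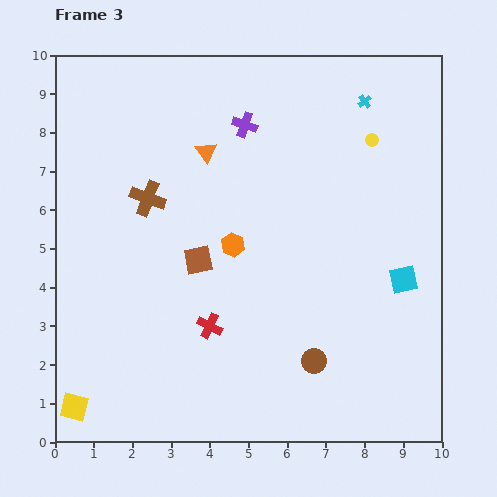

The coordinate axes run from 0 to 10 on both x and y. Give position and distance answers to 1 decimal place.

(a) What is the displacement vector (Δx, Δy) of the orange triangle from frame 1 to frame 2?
(-2.4, 1.3)

The orange triangle was at (3.9, 4.8) in frame 1 and (1.5, 6.1) in frame 2.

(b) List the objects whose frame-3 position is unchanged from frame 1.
none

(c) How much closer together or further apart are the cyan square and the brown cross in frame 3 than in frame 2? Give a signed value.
+3.6

Distance in frame 2: 3.3. Distance in frame 3: 6.9.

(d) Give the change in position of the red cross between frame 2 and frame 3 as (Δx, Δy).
(0.8, 0.8)

The red cross was at (3.2, 2.2) in frame 2 and (4.0, 3.0) in frame 3.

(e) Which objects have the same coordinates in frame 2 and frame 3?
none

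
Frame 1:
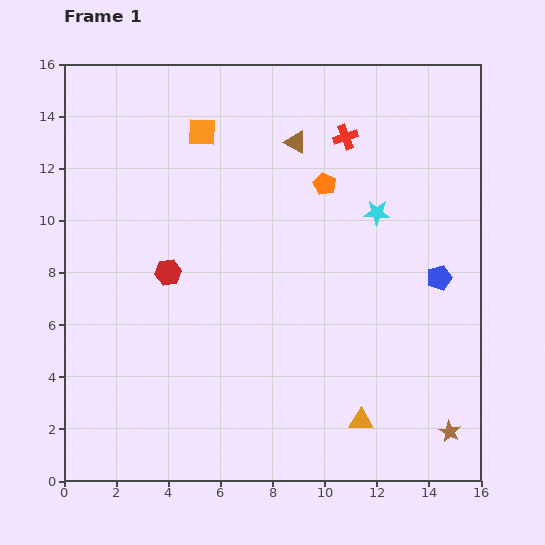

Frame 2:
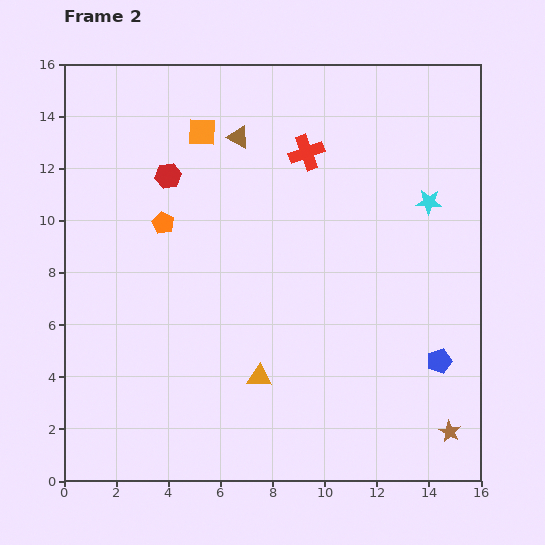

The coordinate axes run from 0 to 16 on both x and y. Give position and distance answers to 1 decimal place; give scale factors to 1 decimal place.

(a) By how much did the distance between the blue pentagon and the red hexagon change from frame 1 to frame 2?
+2.2

Distance in frame 1: 10.4. Distance in frame 2: 12.6.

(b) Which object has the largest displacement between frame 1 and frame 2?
the orange pentagon

(moved 6.4; next 4.3)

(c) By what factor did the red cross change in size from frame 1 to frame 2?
1.4×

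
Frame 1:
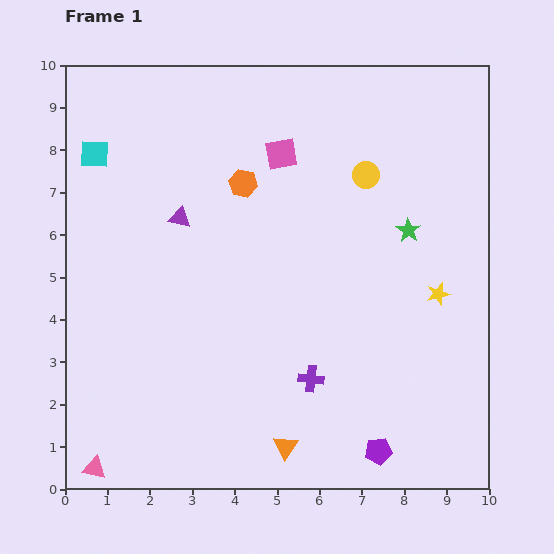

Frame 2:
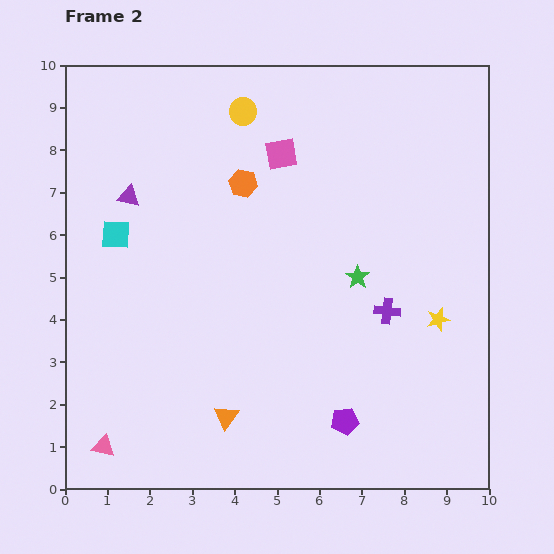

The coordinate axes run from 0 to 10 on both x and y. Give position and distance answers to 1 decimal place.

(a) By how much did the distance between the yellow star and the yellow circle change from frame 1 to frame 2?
+3.4

Distance in frame 1: 3.3. Distance in frame 2: 6.7.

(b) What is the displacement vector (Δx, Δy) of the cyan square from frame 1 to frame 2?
(0.5, -1.9)

The cyan square was at (0.7, 7.9) in frame 1 and (1.2, 6.0) in frame 2.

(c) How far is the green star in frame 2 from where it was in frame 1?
1.6

The green star moved from (8.1, 6.1) to (6.9, 5.0), a distance of √(1.2² + 1.1²) ≈ 1.6.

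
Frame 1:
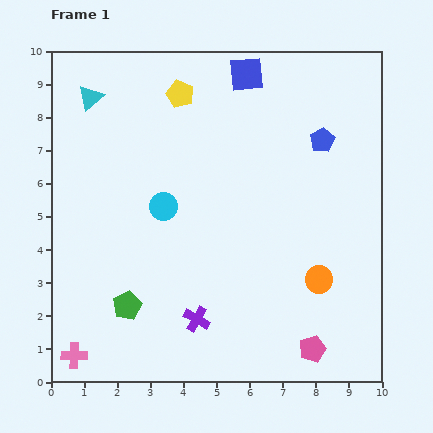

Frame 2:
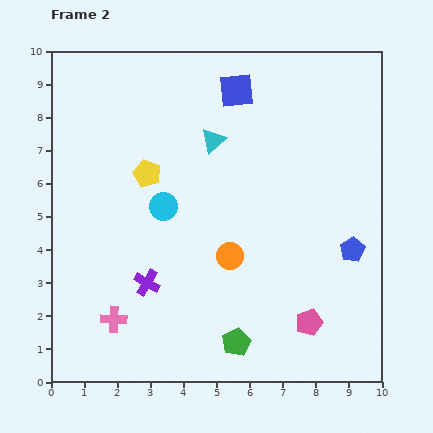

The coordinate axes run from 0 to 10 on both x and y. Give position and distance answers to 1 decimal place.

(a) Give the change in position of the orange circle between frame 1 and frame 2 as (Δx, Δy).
(-2.7, 0.7)

The orange circle was at (8.1, 3.1) in frame 1 and (5.4, 3.8) in frame 2.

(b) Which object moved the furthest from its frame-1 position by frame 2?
the cyan triangle

(moved 3.9; next 3.5)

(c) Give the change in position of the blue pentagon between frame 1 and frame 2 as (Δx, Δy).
(0.9, -3.3)

The blue pentagon was at (8.2, 7.3) in frame 1 and (9.1, 4.0) in frame 2.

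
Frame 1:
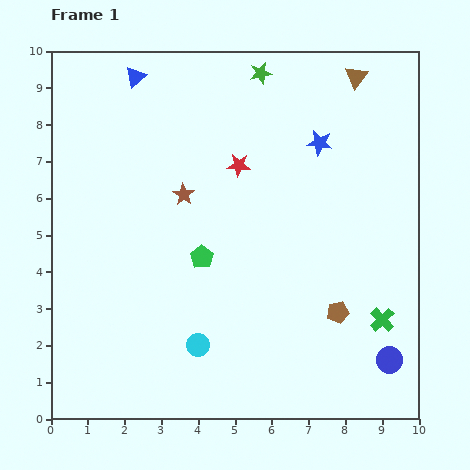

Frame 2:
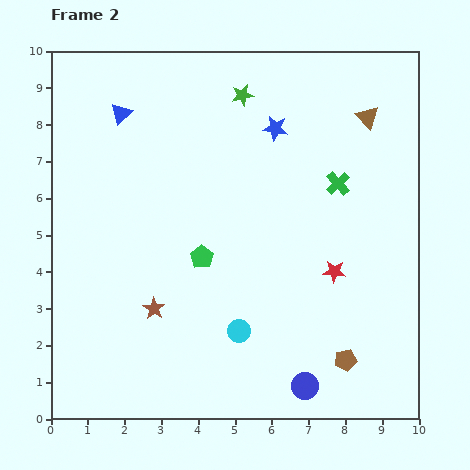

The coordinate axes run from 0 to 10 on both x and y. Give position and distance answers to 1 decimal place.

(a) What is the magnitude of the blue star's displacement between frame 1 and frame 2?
1.3

The blue star moved from (7.3, 7.5) to (6.1, 7.9), a distance of √(1.2² + 0.4²) ≈ 1.3.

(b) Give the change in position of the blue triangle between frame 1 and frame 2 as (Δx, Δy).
(-0.4, -1.0)

The blue triangle was at (2.3, 9.3) in frame 1 and (1.9, 8.3) in frame 2.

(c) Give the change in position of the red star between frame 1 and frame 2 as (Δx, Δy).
(2.6, -2.9)

The red star was at (5.1, 6.9) in frame 1 and (7.7, 4.0) in frame 2.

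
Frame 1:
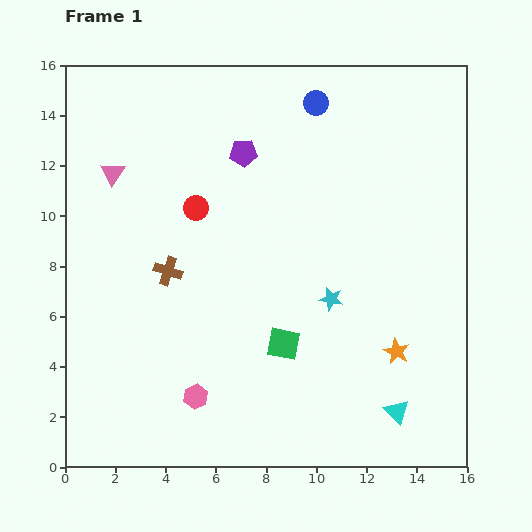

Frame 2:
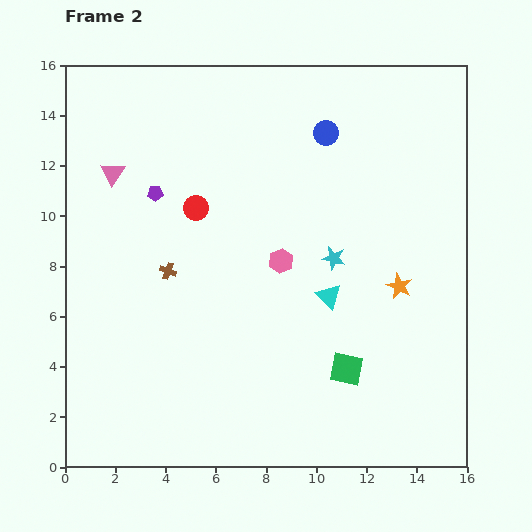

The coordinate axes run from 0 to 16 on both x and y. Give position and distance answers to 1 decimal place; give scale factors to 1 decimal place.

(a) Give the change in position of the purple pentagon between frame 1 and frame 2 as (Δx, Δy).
(-3.5, -1.6)

The purple pentagon was at (7.1, 12.5) in frame 1 and (3.6, 10.9) in frame 2.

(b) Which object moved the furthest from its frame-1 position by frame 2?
the pink hexagon

(moved 6.4; next 5.3)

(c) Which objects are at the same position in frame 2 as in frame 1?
the brown cross, the red circle, the pink triangle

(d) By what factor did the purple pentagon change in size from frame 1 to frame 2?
0.6×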